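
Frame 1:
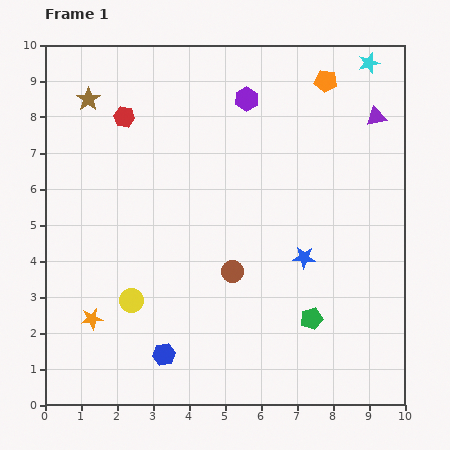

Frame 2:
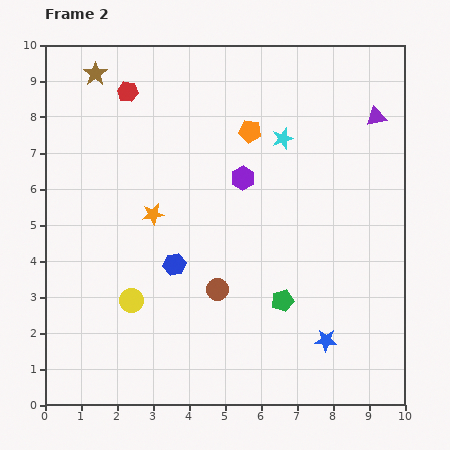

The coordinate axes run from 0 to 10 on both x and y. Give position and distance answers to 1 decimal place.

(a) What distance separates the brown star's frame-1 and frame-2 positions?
0.7

The brown star moved from (1.2, 8.5) to (1.4, 9.2), a distance of √(0.2² + 0.7²) ≈ 0.7.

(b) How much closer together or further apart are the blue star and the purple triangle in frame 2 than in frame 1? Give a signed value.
+2.0

Distance in frame 1: 4.4. Distance in frame 2: 6.4.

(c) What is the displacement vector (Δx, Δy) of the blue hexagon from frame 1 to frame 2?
(0.3, 2.5)

The blue hexagon was at (3.3, 1.4) in frame 1 and (3.6, 3.9) in frame 2.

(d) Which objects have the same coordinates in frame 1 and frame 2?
the purple triangle, the yellow circle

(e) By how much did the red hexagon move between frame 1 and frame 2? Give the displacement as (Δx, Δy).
(0.1, 0.7)

The red hexagon was at (2.2, 8.0) in frame 1 and (2.3, 8.7) in frame 2.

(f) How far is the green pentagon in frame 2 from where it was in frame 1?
0.9

The green pentagon moved from (7.4, 2.4) to (6.6, 2.9), a distance of √(0.8² + 0.5²) ≈ 0.9.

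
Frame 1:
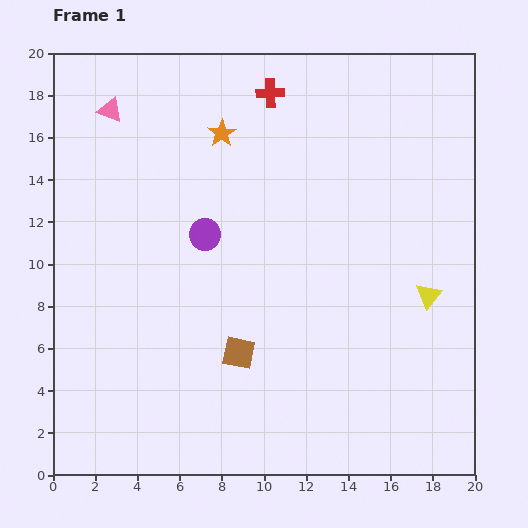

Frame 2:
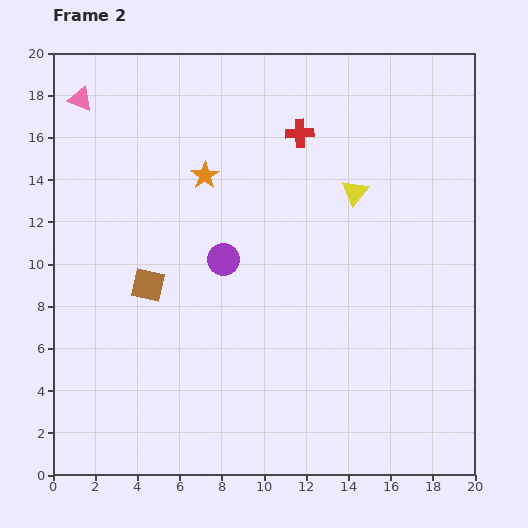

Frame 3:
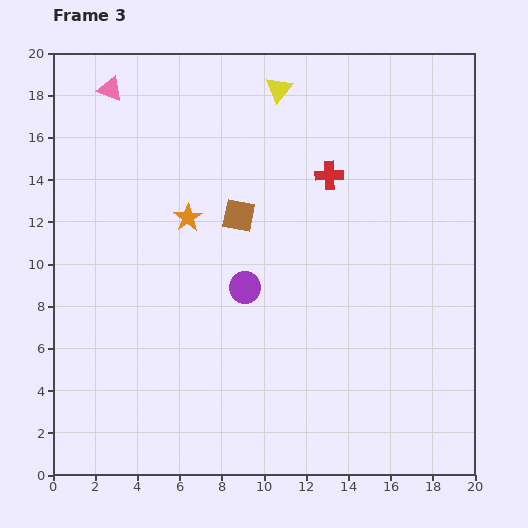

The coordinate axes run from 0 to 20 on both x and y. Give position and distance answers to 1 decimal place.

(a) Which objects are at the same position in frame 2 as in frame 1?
none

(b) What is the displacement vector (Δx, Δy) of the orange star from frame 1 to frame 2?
(-0.8, -2.0)

The orange star was at (8.0, 16.2) in frame 1 and (7.2, 14.2) in frame 2.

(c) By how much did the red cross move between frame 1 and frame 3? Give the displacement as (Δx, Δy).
(2.8, -3.9)

The red cross was at (10.3, 18.1) in frame 1 and (13.1, 14.2) in frame 3.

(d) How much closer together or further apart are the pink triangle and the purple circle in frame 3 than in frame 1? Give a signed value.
+4.0

Distance in frame 1: 7.4. Distance in frame 3: 11.4.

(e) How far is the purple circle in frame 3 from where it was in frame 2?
1.6

The purple circle moved from (8.1, 10.2) to (9.1, 8.9), a distance of √(1.0² + 1.3²) ≈ 1.6.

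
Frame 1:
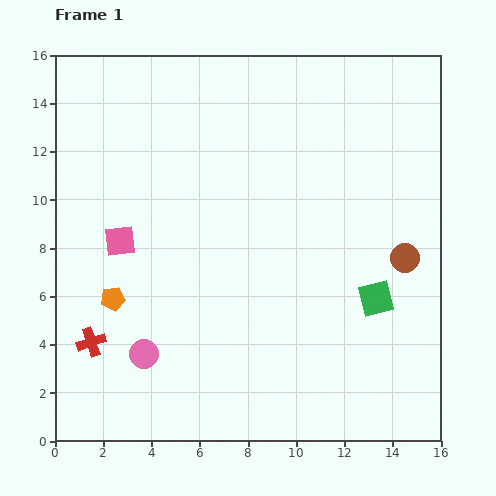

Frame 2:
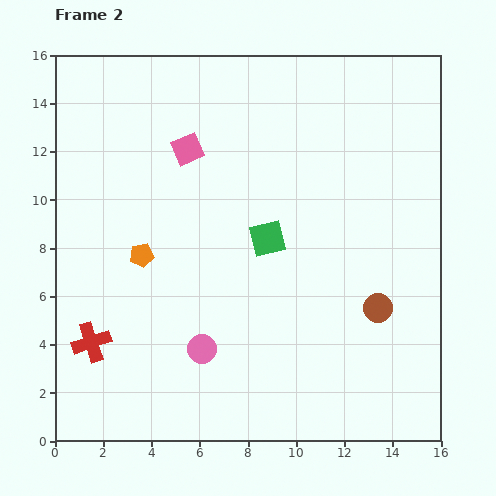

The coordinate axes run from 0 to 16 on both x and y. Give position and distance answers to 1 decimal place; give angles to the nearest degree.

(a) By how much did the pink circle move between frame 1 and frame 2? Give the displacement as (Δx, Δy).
(2.4, 0.2)

The pink circle was at (3.7, 3.6) in frame 1 and (6.1, 3.8) in frame 2.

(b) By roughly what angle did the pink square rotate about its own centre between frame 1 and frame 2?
17° counter-clockwise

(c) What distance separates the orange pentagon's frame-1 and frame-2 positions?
2.2

The orange pentagon moved from (2.4, 5.9) to (3.6, 7.7), a distance of √(1.2² + 1.8²) ≈ 2.2.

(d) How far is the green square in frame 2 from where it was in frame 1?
5.1

The green square moved from (13.3, 5.9) to (8.8, 8.4), a distance of √(4.5² + 2.5²) ≈ 5.1.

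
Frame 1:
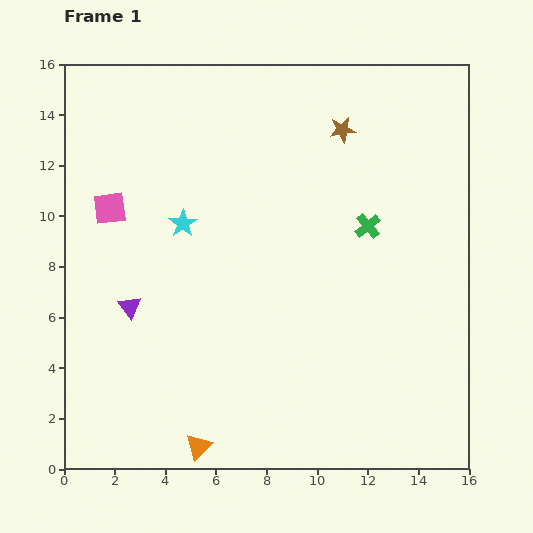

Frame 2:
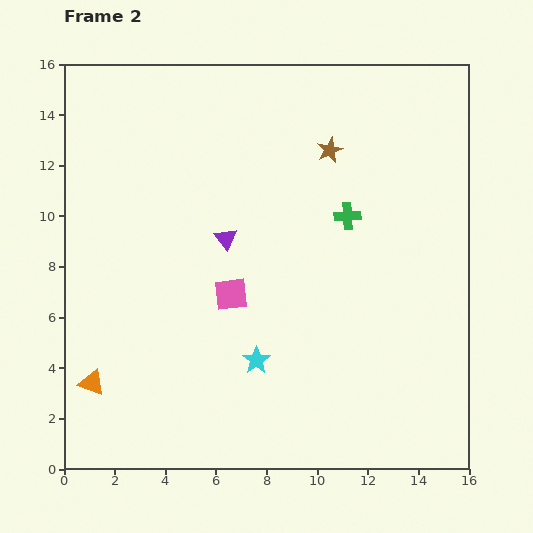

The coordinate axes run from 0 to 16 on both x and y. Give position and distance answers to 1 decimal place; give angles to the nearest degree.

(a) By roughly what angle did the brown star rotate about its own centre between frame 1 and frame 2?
16° counter-clockwise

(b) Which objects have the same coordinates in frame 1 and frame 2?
none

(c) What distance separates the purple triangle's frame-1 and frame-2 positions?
4.7

The purple triangle moved from (2.6, 6.4) to (6.4, 9.1), a distance of √(3.8² + 2.7²) ≈ 4.7.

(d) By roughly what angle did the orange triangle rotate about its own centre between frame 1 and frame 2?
55° counter-clockwise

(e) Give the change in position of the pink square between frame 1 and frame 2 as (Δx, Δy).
(4.8, -3.4)

The pink square was at (1.8, 10.3) in frame 1 and (6.6, 6.9) in frame 2.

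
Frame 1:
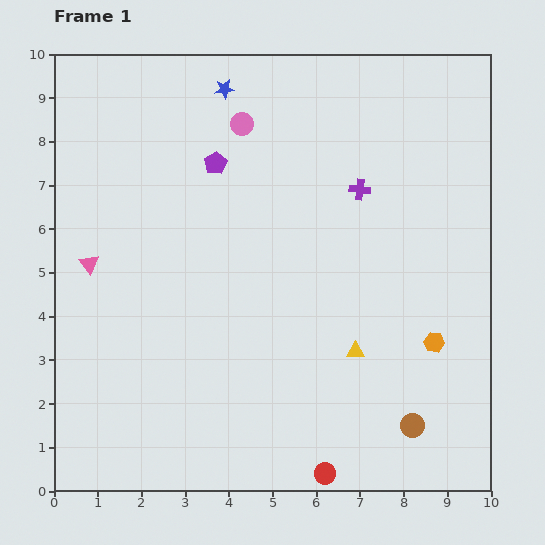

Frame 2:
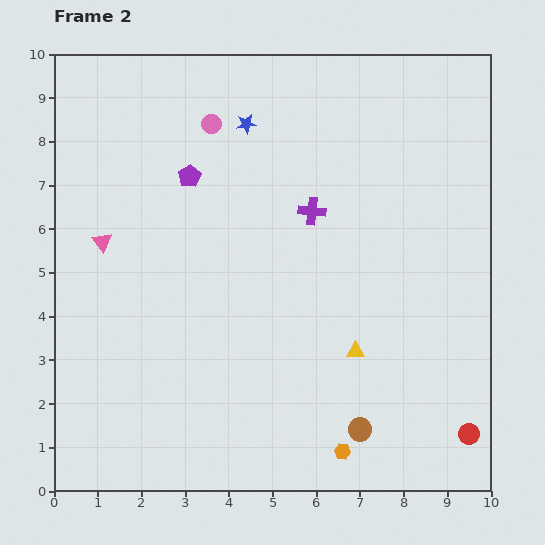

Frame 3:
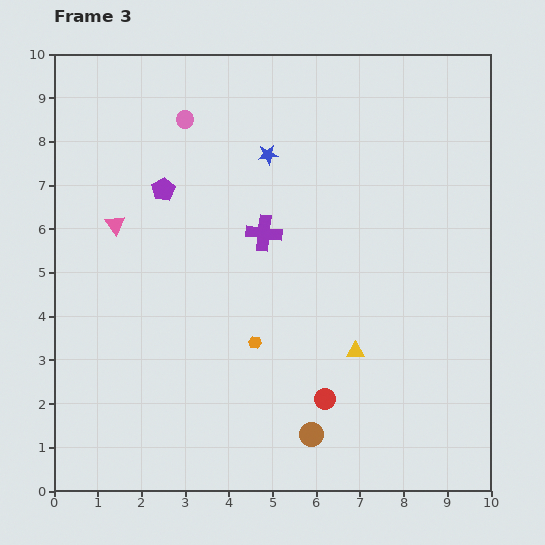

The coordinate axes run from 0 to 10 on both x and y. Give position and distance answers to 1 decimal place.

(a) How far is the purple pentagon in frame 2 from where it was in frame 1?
0.7

The purple pentagon moved from (3.7, 7.5) to (3.1, 7.2), a distance of √(0.6² + 0.3²) ≈ 0.7.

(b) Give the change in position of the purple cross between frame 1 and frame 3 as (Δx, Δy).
(-2.2, -1.0)

The purple cross was at (7.0, 6.9) in frame 1 and (4.8, 5.9) in frame 3.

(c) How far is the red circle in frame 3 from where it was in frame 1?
1.7

The red circle moved from (6.2, 0.4) to (6.2, 2.1), a distance of √(0.0² + 1.7²) ≈ 1.7.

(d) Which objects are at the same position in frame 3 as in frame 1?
the yellow triangle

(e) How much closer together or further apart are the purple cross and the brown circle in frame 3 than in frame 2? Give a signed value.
-0.4

Distance in frame 2: 5.1. Distance in frame 3: 4.7.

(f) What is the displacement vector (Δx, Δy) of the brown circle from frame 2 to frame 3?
(-1.1, -0.1)

The brown circle was at (7.0, 1.4) in frame 2 and (5.9, 1.3) in frame 3.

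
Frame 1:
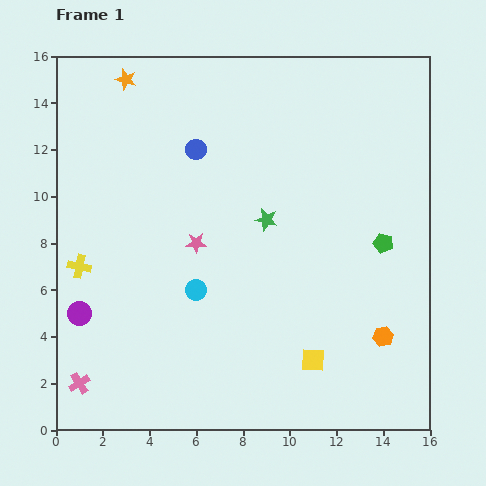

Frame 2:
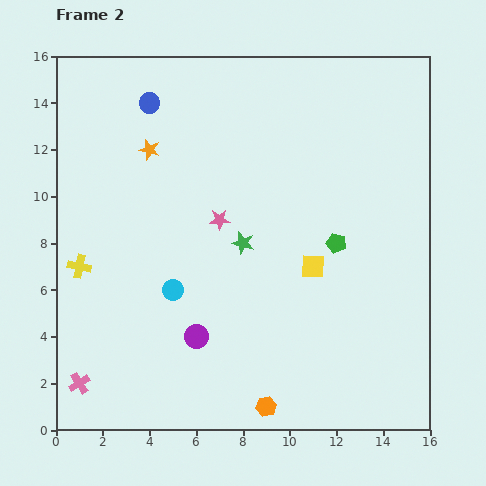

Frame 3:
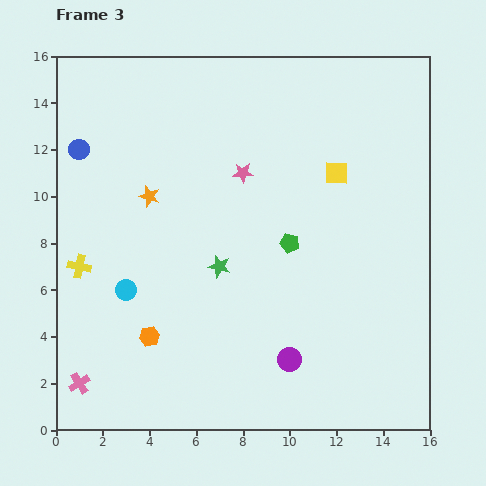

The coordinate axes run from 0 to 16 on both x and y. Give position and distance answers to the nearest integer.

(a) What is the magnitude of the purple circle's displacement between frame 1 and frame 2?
5

The purple circle moved from (1, 5) to (6, 4), a distance of √(5² + 1²) ≈ 5.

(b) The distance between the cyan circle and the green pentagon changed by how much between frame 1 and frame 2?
-1

Distance in frame 1: 8. Distance in frame 2: 7.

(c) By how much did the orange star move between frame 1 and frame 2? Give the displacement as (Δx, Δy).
(1, -3)

The orange star was at (3, 15) in frame 1 and (4, 12) in frame 2.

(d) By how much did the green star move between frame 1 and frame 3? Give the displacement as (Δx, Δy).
(-2, -2)

The green star was at (9, 9) in frame 1 and (7, 7) in frame 3.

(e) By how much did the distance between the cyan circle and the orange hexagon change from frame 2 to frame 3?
-4

Distance in frame 2: 6. Distance in frame 3: 2.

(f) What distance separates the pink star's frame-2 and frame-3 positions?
2

The pink star moved from (7, 9) to (8, 11), a distance of √(1² + 2²) ≈ 2.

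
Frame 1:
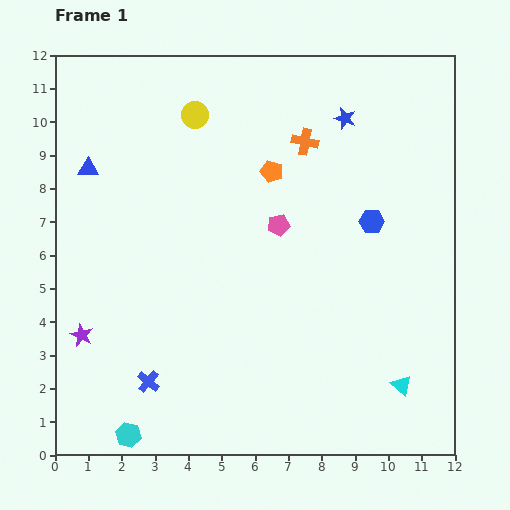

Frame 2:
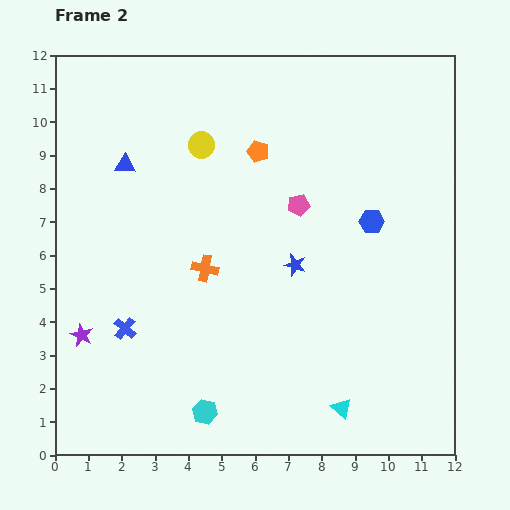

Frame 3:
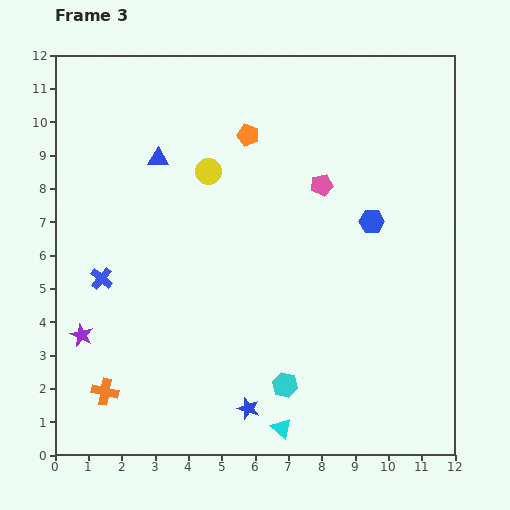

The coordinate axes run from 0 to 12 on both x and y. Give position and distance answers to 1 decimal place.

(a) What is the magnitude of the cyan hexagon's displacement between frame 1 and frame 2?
2.4

The cyan hexagon moved from (2.2, 0.6) to (4.5, 1.3), a distance of √(2.3² + 0.7²) ≈ 2.4.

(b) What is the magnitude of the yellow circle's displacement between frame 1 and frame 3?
1.7

The yellow circle moved from (4.2, 10.2) to (4.6, 8.5), a distance of √(0.4² + 1.7²) ≈ 1.7.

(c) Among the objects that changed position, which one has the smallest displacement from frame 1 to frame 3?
the orange pentagon

(moved 1.3)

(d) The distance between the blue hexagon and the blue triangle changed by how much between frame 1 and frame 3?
-1.9

Distance in frame 1: 8.6. Distance in frame 3: 6.7.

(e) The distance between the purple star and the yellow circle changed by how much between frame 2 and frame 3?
-0.5

Distance in frame 2: 6.7. Distance in frame 3: 6.2.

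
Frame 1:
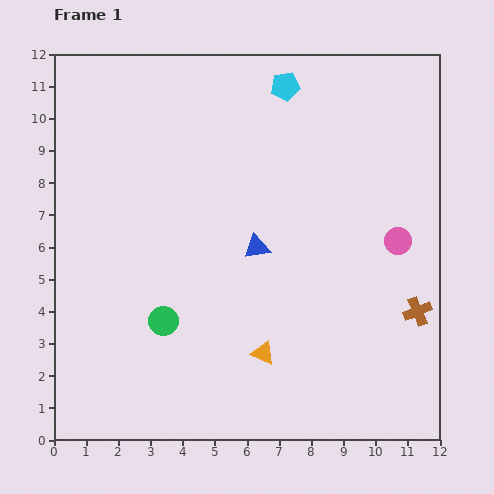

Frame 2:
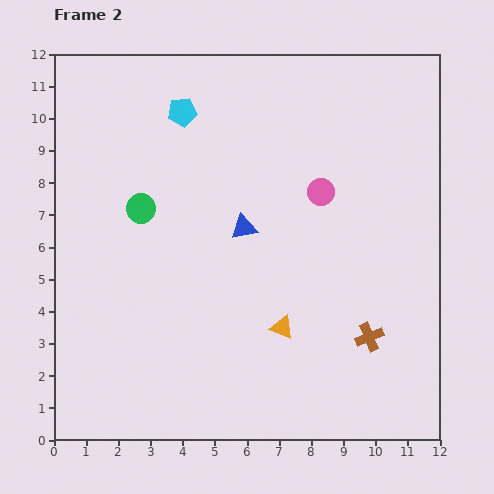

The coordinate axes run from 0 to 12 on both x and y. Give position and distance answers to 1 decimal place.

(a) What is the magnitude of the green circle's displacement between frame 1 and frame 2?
3.6

The green circle moved from (3.4, 3.7) to (2.7, 7.2), a distance of √(0.7² + 3.5²) ≈ 3.6.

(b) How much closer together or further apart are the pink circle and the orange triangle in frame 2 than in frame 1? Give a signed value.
-1.1

Distance in frame 1: 5.5. Distance in frame 2: 4.4.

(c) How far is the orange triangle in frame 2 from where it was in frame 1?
1.0

The orange triangle moved from (6.5, 2.7) to (7.1, 3.5), a distance of √(0.6² + 0.8²) ≈ 1.0.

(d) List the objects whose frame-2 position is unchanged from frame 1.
none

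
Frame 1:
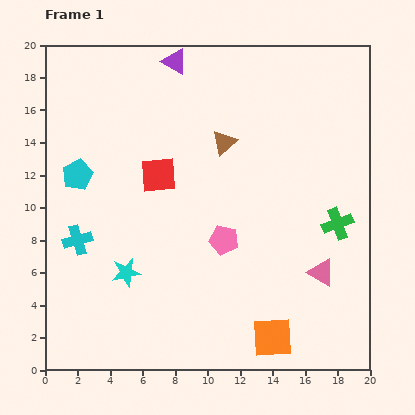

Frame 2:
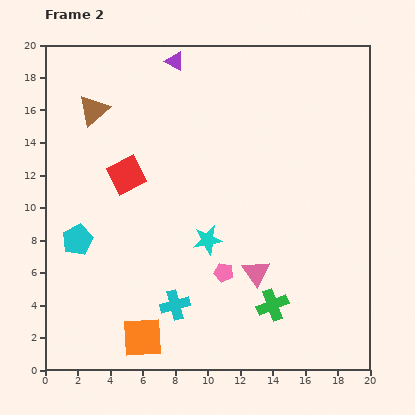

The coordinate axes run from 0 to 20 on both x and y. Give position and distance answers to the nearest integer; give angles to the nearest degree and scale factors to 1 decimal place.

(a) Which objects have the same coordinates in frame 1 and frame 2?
the purple triangle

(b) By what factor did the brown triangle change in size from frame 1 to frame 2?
1.3×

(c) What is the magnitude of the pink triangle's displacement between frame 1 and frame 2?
4

The pink triangle moved from (17, 6) to (13, 6), a distance of √(4² + 0²) ≈ 4.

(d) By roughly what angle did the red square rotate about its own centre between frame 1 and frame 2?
22° counter-clockwise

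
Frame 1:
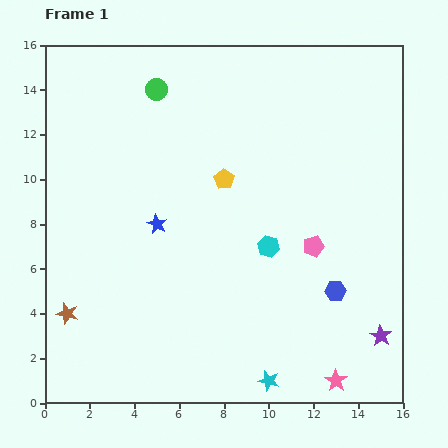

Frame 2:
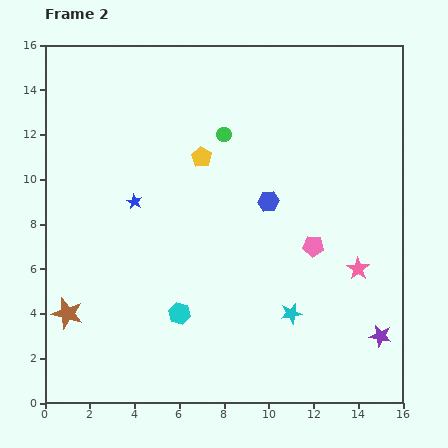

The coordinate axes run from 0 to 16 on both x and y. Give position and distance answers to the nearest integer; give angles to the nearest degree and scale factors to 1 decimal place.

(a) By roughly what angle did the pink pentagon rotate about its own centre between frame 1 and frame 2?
22° clockwise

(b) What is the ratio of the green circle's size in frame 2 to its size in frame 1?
0.7×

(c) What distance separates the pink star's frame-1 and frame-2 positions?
5

The pink star moved from (13, 1) to (14, 6), a distance of √(1² + 5²) ≈ 5.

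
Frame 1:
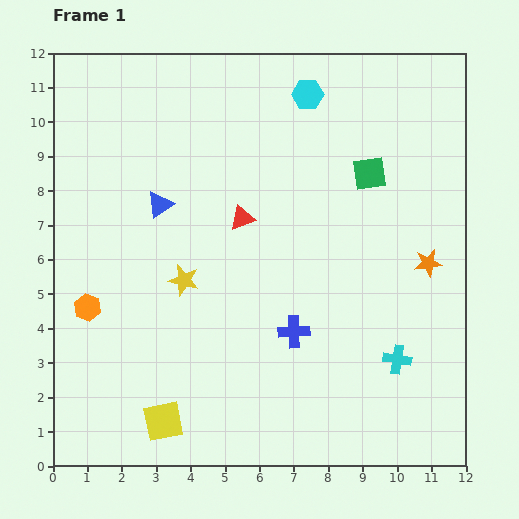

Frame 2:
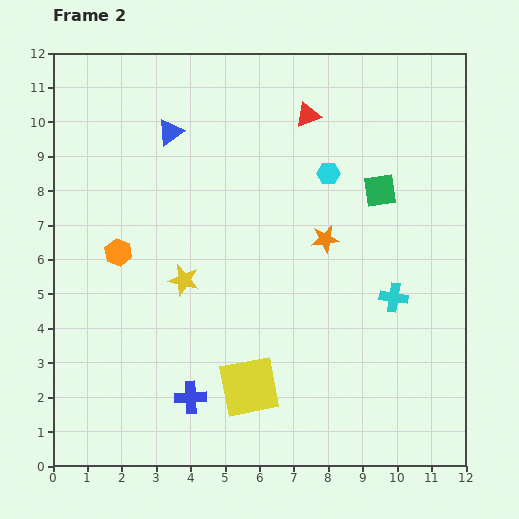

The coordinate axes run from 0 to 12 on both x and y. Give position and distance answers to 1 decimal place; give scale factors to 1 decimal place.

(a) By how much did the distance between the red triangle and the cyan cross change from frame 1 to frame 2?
-0.2

Distance in frame 1: 6.1. Distance in frame 2: 5.9.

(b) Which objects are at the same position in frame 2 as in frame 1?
the yellow star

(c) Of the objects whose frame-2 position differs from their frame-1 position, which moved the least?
the green square

(moved 0.6)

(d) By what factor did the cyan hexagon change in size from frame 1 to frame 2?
0.7×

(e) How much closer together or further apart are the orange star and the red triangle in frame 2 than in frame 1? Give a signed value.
-2.0

Distance in frame 1: 5.6. Distance in frame 2: 3.6.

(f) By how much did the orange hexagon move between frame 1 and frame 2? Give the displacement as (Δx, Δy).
(0.9, 1.6)

The orange hexagon was at (1.0, 4.6) in frame 1 and (1.9, 6.2) in frame 2.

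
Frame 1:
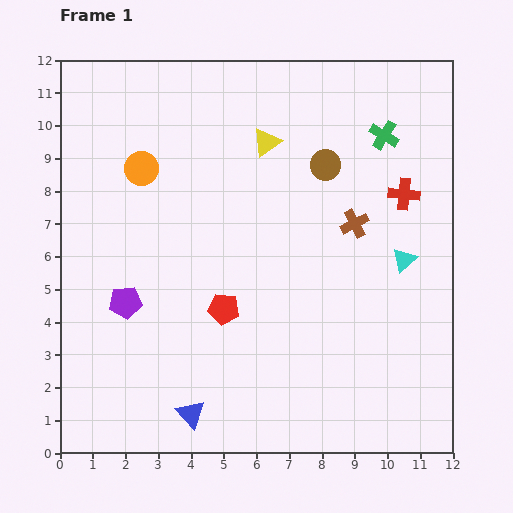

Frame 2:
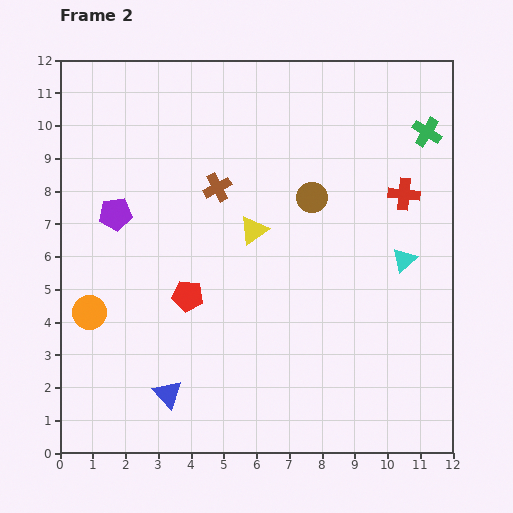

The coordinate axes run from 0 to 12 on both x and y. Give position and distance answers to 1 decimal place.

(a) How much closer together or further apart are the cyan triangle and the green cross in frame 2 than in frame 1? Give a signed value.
+0.2

Distance in frame 1: 3.8. Distance in frame 2: 4.0.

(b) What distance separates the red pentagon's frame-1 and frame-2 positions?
1.2

The red pentagon moved from (5.0, 4.4) to (3.9, 4.8), a distance of √(1.1² + 0.4²) ≈ 1.2.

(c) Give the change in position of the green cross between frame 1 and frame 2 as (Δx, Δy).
(1.3, 0.1)

The green cross was at (9.9, 9.7) in frame 1 and (11.2, 9.8) in frame 2.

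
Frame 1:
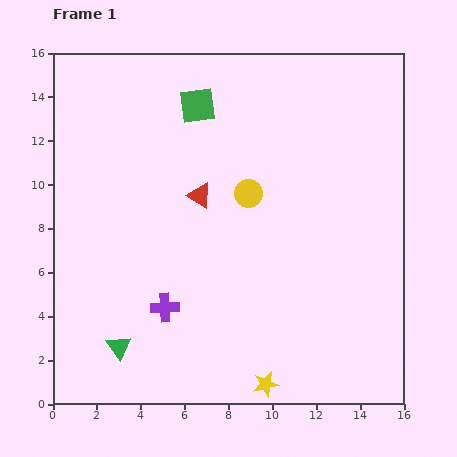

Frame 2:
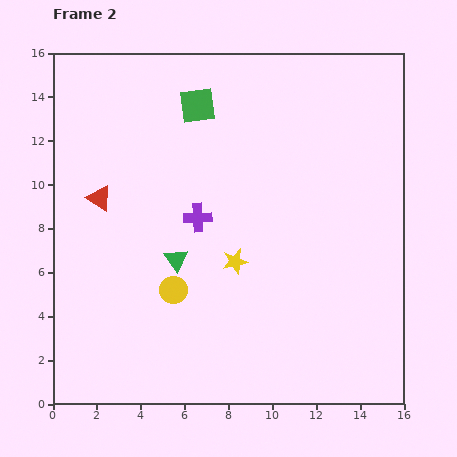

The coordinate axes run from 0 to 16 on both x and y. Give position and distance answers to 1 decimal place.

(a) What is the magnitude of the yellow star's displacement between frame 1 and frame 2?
5.8

The yellow star moved from (9.7, 0.9) to (8.3, 6.5), a distance of √(1.4² + 5.6²) ≈ 5.8.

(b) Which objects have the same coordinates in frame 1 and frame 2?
the green square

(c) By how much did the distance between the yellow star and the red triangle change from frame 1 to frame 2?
-2.3

Distance in frame 1: 9.1. Distance in frame 2: 6.8.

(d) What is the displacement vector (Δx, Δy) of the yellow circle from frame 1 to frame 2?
(-3.4, -4.4)

The yellow circle was at (8.9, 9.6) in frame 1 and (5.5, 5.2) in frame 2.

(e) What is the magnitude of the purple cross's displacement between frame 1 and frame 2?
4.4

The purple cross moved from (5.1, 4.4) to (6.6, 8.5), a distance of √(1.5² + 4.1²) ≈ 4.4.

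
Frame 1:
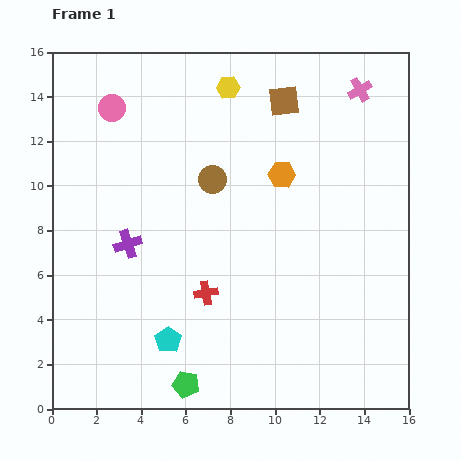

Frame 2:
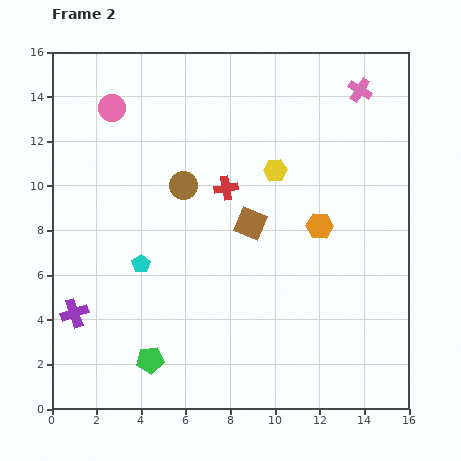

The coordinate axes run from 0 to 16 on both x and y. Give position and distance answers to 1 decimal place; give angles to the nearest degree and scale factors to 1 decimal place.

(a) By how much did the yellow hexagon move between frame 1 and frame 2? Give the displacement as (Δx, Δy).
(2.1, -3.7)

The yellow hexagon was at (7.9, 14.4) in frame 1 and (10.0, 10.7) in frame 2.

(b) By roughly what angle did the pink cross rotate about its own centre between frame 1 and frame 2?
28° counter-clockwise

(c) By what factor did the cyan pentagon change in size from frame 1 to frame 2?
0.7×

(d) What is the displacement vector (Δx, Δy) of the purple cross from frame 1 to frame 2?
(-2.4, -3.1)

The purple cross was at (3.4, 7.4) in frame 1 and (1.0, 4.3) in frame 2.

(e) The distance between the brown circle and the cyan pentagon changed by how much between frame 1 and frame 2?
-3.5

Distance in frame 1: 7.5. Distance in frame 2: 4.0.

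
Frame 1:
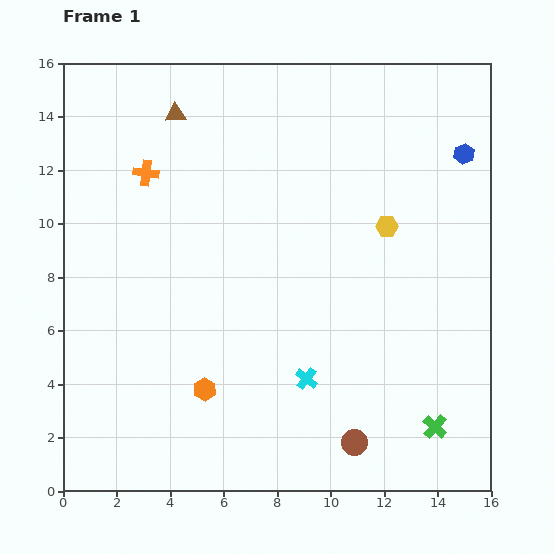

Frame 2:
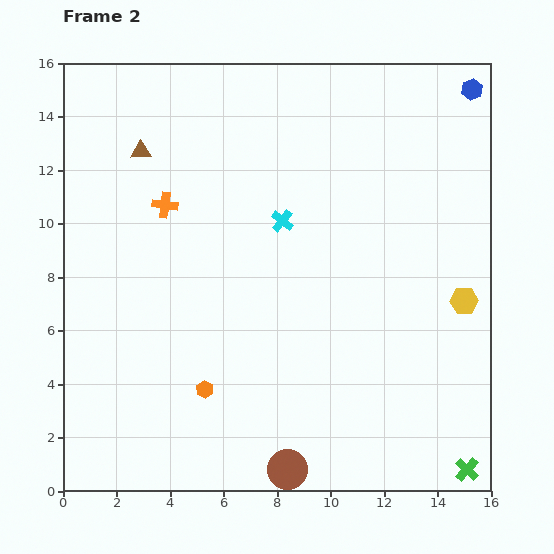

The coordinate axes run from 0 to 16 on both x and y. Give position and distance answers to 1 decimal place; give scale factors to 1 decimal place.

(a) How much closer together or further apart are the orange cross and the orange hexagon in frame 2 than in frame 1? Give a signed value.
-1.3

Distance in frame 1: 8.4. Distance in frame 2: 7.1.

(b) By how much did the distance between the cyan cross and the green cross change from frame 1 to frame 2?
+6.5

Distance in frame 1: 5.1. Distance in frame 2: 11.6.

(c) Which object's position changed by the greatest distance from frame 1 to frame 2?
the cyan cross

(moved 6.0; next 4.0)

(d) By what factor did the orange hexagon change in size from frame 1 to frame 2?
0.8×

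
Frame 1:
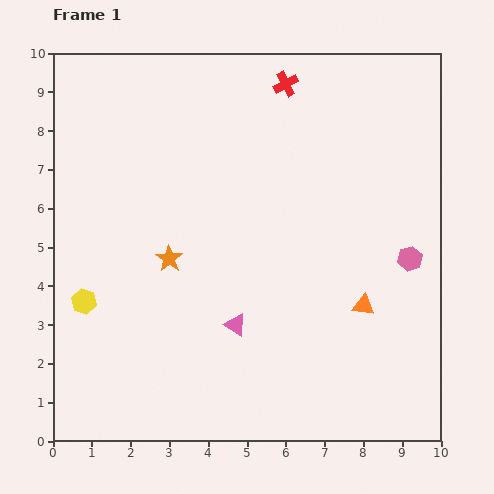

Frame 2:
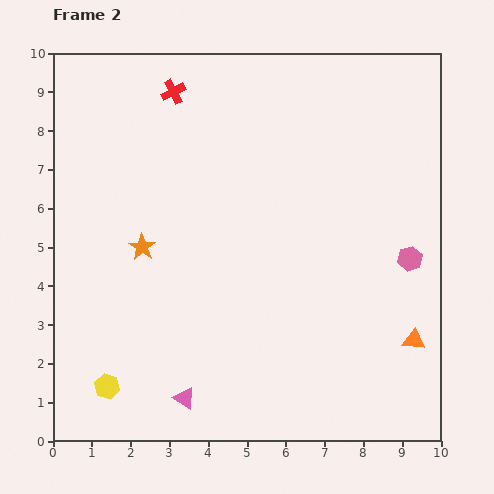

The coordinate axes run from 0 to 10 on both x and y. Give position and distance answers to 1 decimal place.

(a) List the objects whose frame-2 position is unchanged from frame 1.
the pink hexagon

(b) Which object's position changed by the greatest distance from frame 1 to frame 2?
the red cross

(moved 2.9; next 2.3)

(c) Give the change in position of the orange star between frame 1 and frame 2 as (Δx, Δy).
(-0.7, 0.3)

The orange star was at (3.0, 4.7) in frame 1 and (2.3, 5.0) in frame 2.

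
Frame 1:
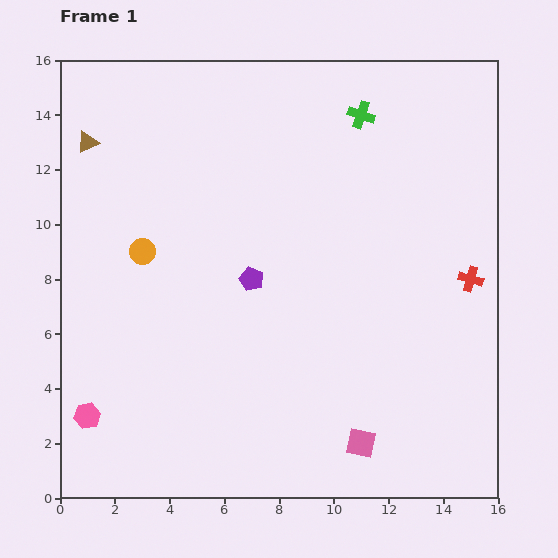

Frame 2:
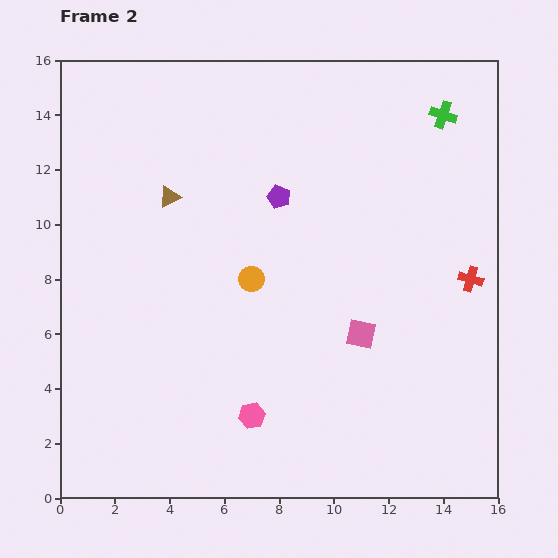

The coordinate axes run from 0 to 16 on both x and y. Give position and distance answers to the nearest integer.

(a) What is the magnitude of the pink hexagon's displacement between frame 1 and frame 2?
6

The pink hexagon moved from (1, 3) to (7, 3), a distance of √(6² + 0²) ≈ 6.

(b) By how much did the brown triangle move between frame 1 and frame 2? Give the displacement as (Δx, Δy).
(3, -2)

The brown triangle was at (1, 13) in frame 1 and (4, 11) in frame 2.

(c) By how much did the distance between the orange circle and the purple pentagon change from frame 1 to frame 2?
-1

Distance in frame 1: 4. Distance in frame 2: 3.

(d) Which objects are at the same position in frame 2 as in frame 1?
the red cross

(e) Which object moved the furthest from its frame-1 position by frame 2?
the pink hexagon

(moved 6; next 4)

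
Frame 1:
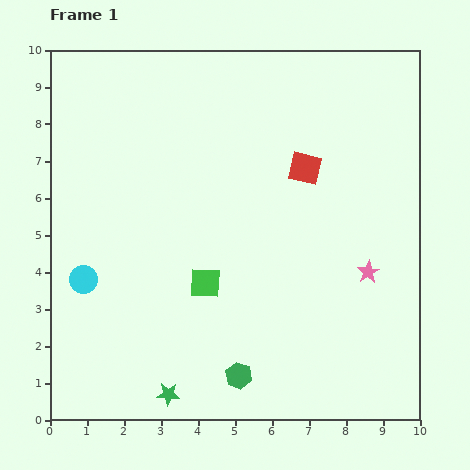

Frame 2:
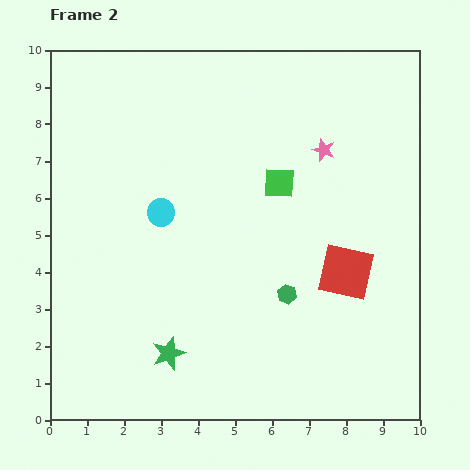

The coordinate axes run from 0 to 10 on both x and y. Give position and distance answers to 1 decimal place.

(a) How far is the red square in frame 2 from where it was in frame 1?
3.0

The red square moved from (6.9, 6.8) to (8.0, 4.0), a distance of √(1.1² + 2.8²) ≈ 3.0.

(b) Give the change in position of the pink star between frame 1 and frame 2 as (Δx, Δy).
(-1.2, 3.3)

The pink star was at (8.6, 4.0) in frame 1 and (7.4, 7.3) in frame 2.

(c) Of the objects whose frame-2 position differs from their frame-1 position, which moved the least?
the green star

(moved 1.1)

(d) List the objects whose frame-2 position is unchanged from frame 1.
none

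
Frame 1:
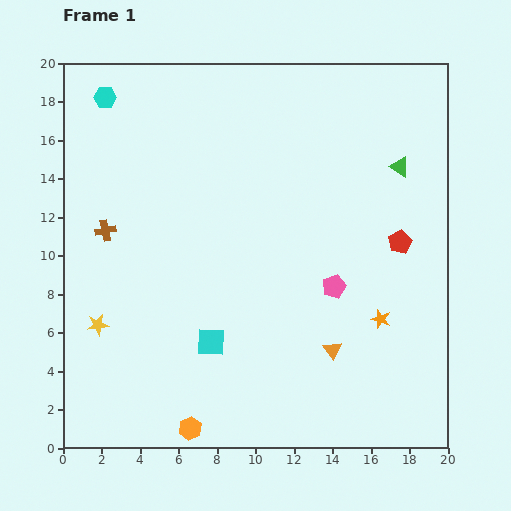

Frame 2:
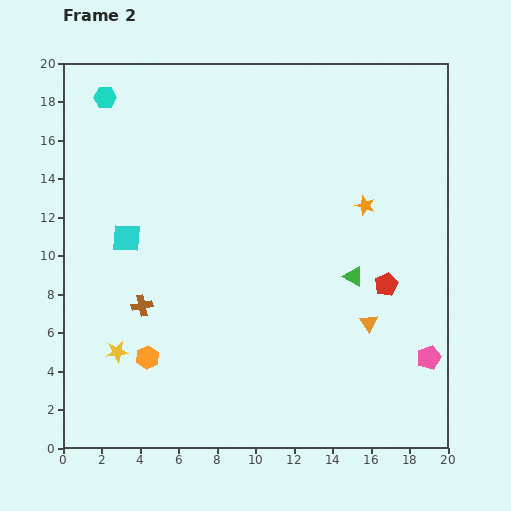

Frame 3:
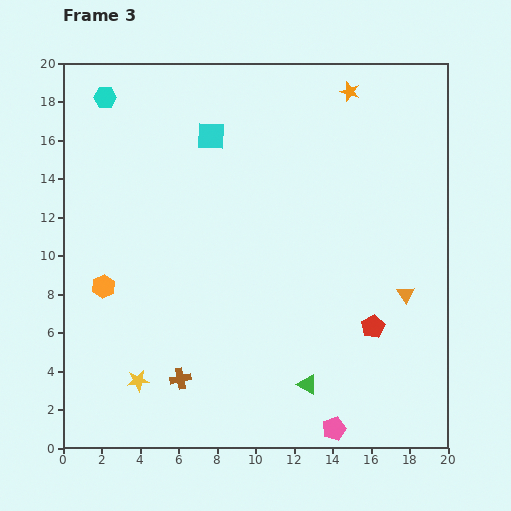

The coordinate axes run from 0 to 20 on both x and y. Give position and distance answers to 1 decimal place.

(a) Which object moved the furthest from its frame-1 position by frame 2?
the cyan square

(moved 7.0; next 6.2)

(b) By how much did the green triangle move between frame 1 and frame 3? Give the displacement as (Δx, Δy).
(-4.8, -11.3)

The green triangle was at (17.5, 14.6) in frame 1 and (12.7, 3.3) in frame 3.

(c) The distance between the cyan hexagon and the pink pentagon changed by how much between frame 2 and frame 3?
-0.7

Distance in frame 2: 21.6. Distance in frame 3: 20.9.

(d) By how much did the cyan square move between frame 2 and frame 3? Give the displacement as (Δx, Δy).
(4.4, 5.3)

The cyan square was at (3.3, 10.9) in frame 2 and (7.7, 16.2) in frame 3.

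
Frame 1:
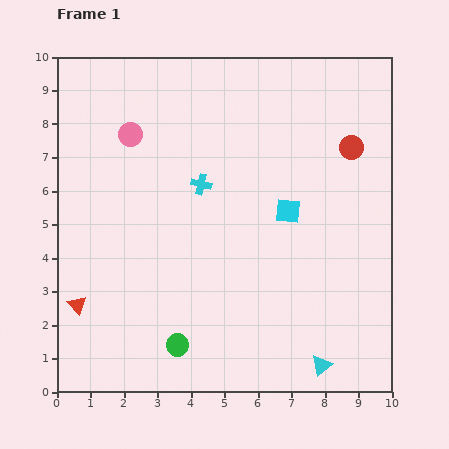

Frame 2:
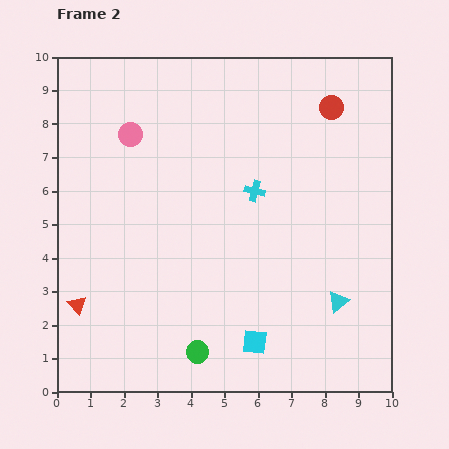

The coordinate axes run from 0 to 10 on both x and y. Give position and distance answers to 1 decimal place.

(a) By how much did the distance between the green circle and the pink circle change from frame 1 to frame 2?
+0.3

Distance in frame 1: 6.5. Distance in frame 2: 6.8.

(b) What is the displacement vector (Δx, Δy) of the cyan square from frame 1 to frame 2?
(-1.0, -3.9)

The cyan square was at (6.9, 5.4) in frame 1 and (5.9, 1.5) in frame 2.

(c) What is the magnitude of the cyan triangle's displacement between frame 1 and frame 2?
2.0

The cyan triangle moved from (7.9, 0.8) to (8.4, 2.7), a distance of √(0.5² + 1.9²) ≈ 2.0.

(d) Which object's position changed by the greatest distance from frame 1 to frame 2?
the cyan square

(moved 4.0; next 2.0)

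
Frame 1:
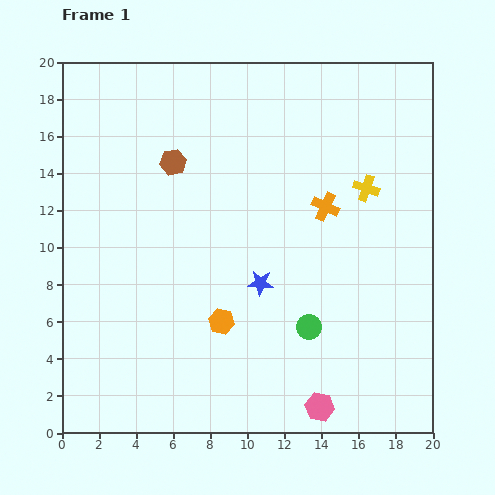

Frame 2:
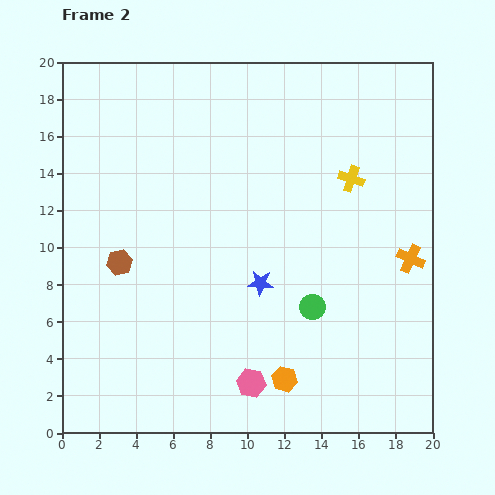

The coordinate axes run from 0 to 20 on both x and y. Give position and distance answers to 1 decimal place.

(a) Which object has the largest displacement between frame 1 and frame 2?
the brown hexagon

(moved 6.1; next 5.4)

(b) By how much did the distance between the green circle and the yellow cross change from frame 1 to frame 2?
-0.9

Distance in frame 1: 8.1. Distance in frame 2: 7.2.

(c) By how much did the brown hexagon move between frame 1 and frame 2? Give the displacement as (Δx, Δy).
(-2.9, -5.4)

The brown hexagon was at (6.0, 14.6) in frame 1 and (3.1, 9.2) in frame 2.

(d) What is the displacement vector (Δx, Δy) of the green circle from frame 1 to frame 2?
(0.2, 1.1)

The green circle was at (13.3, 5.7) in frame 1 and (13.5, 6.8) in frame 2.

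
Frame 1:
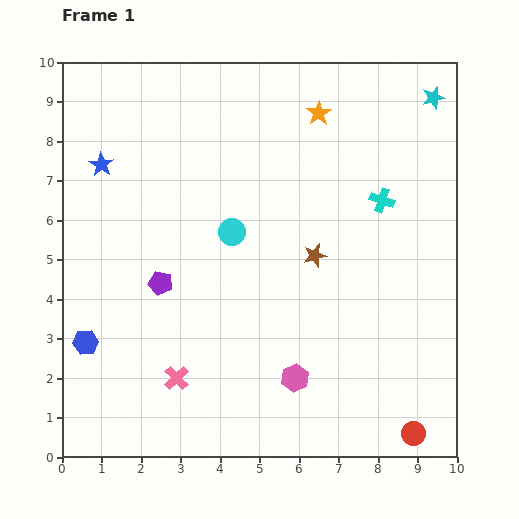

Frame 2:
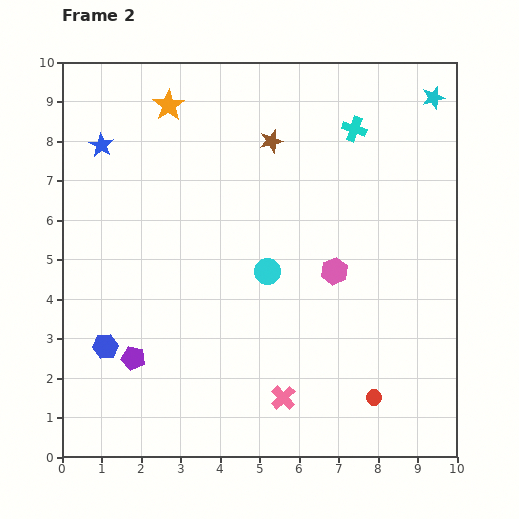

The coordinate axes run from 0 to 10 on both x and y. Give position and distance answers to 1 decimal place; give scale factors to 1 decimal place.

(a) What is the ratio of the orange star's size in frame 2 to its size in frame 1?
1.3×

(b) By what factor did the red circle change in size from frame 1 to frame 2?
0.7×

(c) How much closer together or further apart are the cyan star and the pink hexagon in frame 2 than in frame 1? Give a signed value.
-2.8

Distance in frame 1: 7.9. Distance in frame 2: 5.1.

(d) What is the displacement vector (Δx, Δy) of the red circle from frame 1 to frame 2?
(-1.0, 0.9)

The red circle was at (8.9, 0.6) in frame 1 and (7.9, 1.5) in frame 2.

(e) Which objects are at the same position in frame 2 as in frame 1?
the cyan star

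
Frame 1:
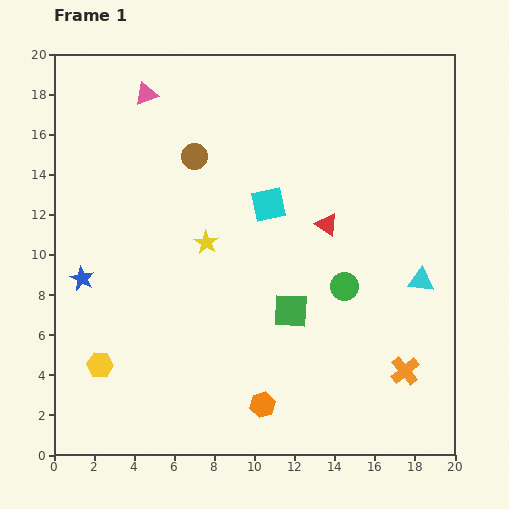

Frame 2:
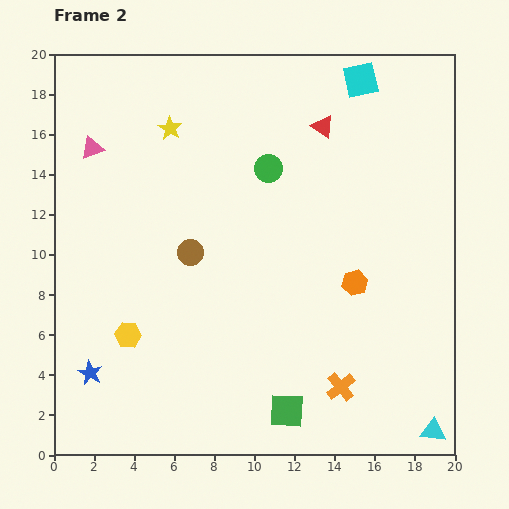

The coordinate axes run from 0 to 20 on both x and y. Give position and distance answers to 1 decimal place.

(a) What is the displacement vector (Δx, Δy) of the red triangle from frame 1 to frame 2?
(-0.2, 4.9)

The red triangle was at (13.6, 11.5) in frame 1 and (13.4, 16.4) in frame 2.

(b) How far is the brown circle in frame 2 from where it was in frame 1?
4.8

The brown circle moved from (7.0, 14.9) to (6.8, 10.1), a distance of √(0.2² + 4.8²) ≈ 4.8.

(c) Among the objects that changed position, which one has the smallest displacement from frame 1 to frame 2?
the yellow hexagon

(moved 2.1)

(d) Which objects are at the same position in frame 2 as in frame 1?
none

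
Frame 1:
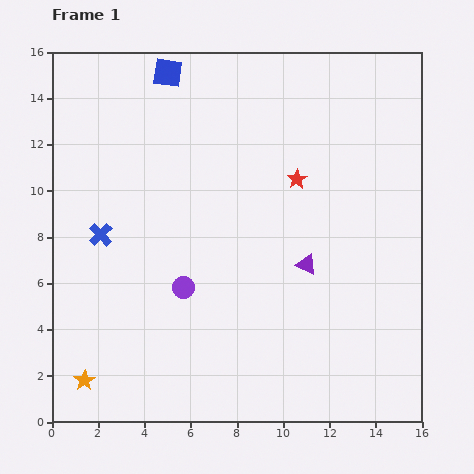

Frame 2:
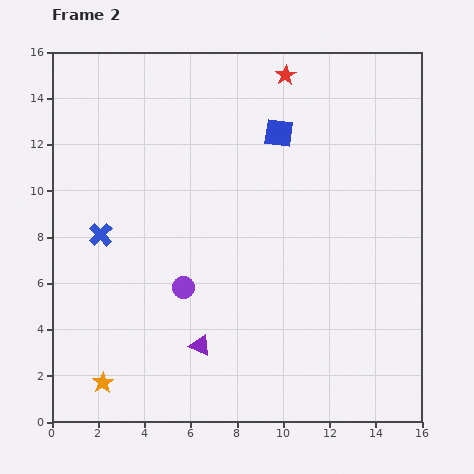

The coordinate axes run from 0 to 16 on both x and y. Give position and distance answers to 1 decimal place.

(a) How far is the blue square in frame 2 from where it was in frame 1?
5.5

The blue square moved from (5.0, 15.1) to (9.8, 12.5), a distance of √(4.8² + 2.6²) ≈ 5.5.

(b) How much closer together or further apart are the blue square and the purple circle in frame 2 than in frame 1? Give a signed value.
-1.4

Distance in frame 1: 9.3. Distance in frame 2: 7.9.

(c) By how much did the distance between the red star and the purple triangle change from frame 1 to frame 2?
+8.6

Distance in frame 1: 3.7. Distance in frame 2: 12.3.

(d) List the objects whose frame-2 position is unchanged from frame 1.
the blue cross, the purple circle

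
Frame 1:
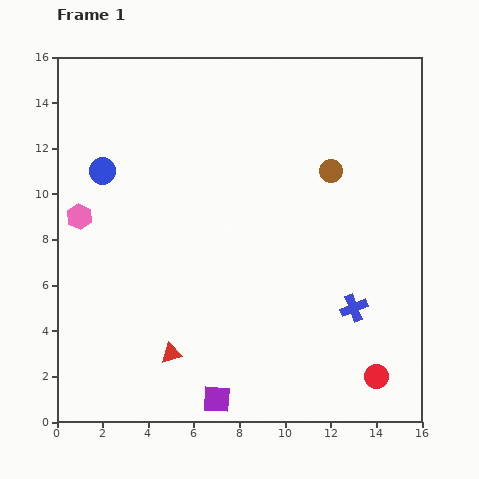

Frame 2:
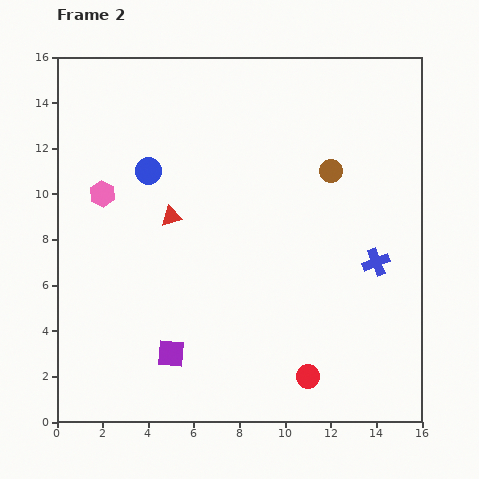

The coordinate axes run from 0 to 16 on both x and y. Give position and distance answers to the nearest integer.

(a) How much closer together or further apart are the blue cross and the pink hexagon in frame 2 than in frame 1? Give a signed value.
-1

Distance in frame 1: 13. Distance in frame 2: 12.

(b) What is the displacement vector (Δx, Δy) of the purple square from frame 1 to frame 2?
(-2, 2)

The purple square was at (7, 1) in frame 1 and (5, 3) in frame 2.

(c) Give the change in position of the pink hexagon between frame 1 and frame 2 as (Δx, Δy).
(1, 1)

The pink hexagon was at (1, 9) in frame 1 and (2, 10) in frame 2.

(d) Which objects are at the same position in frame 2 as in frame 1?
the brown circle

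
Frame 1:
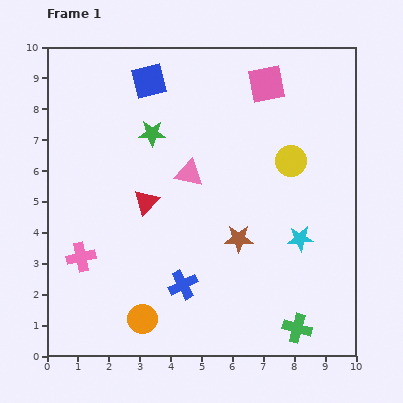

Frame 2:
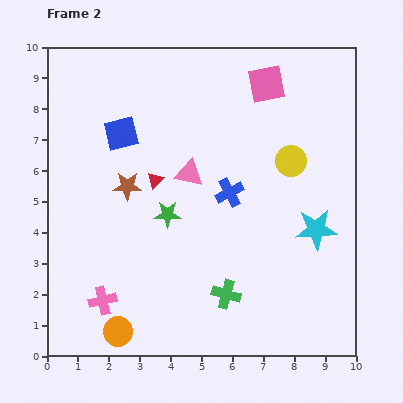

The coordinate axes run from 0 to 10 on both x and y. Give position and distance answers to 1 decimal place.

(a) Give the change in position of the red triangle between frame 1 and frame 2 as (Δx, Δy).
(0.3, 0.7)

The red triangle was at (3.2, 5.0) in frame 1 and (3.5, 5.7) in frame 2.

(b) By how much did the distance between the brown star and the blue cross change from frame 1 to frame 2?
+1.0

Distance in frame 1: 2.3. Distance in frame 2: 3.3.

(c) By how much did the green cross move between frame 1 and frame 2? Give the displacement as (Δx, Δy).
(-2.3, 1.1)

The green cross was at (8.1, 0.9) in frame 1 and (5.8, 2.0) in frame 2.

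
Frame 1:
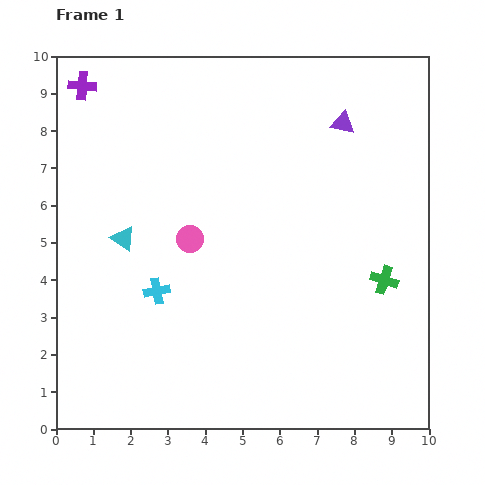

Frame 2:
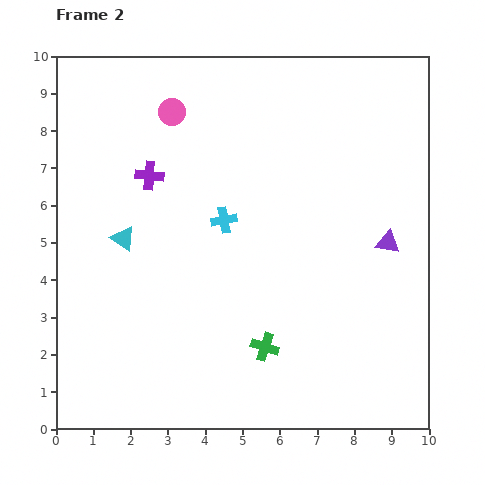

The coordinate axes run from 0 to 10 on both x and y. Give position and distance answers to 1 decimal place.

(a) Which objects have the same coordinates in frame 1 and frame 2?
the cyan triangle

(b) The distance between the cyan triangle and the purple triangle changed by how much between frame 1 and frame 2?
+0.4

Distance in frame 1: 6.7. Distance in frame 2: 7.1.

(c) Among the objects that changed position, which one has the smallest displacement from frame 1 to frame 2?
the cyan cross

(moved 2.6)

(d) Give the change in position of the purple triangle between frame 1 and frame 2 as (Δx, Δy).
(1.2, -3.2)

The purple triangle was at (7.7, 8.2) in frame 1 and (8.9, 5.0) in frame 2.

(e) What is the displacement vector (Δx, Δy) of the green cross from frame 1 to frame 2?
(-3.2, -1.8)

The green cross was at (8.8, 4.0) in frame 1 and (5.6, 2.2) in frame 2.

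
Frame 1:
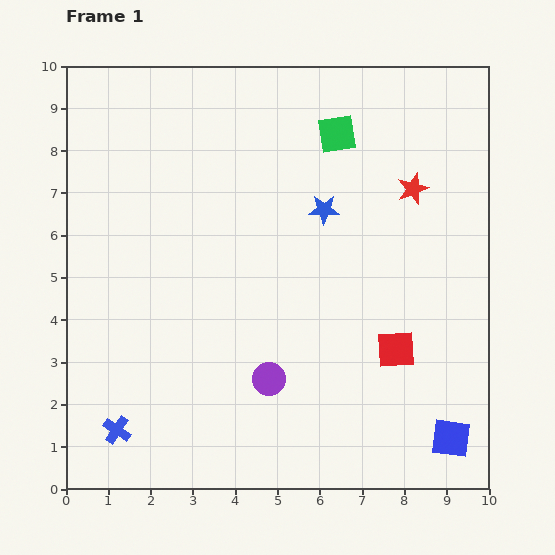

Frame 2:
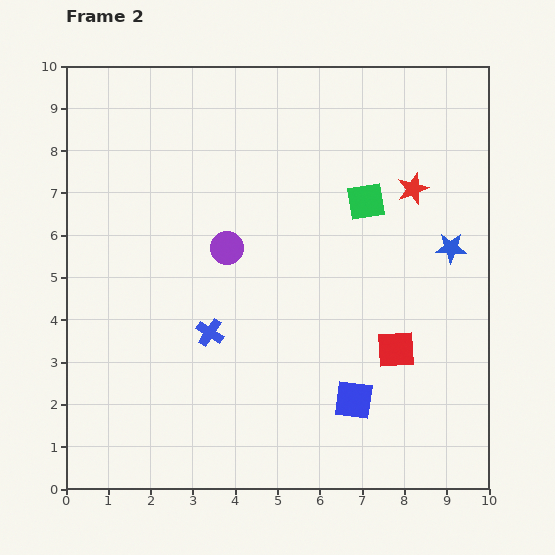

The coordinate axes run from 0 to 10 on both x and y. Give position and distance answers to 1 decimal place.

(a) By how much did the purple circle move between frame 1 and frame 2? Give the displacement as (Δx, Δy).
(-1.0, 3.1)

The purple circle was at (4.8, 2.6) in frame 1 and (3.8, 5.7) in frame 2.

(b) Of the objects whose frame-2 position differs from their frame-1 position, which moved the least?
the green square

(moved 1.7)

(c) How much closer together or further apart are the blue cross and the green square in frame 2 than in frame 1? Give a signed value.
-3.9

Distance in frame 1: 8.7. Distance in frame 2: 4.8.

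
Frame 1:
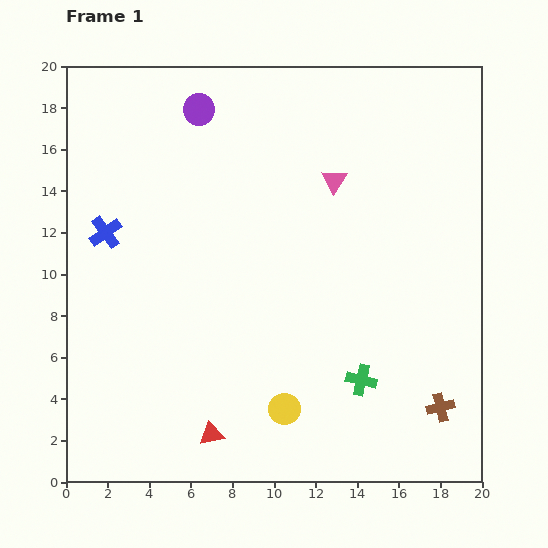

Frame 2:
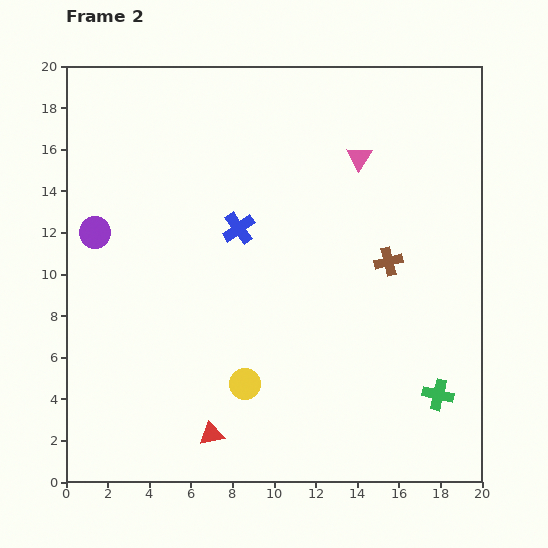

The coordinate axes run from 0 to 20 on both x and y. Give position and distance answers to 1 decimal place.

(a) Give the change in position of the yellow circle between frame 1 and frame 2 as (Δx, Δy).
(-1.9, 1.2)

The yellow circle was at (10.5, 3.5) in frame 1 and (8.6, 4.7) in frame 2.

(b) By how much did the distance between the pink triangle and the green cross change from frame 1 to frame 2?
+2.3

Distance in frame 1: 9.7. Distance in frame 2: 12.0.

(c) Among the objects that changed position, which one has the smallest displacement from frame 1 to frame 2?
the pink triangle

(moved 1.6)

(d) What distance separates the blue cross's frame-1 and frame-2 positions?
6.4

The blue cross moved from (1.9, 12.0) to (8.3, 12.2), a distance of √(6.4² + 0.2²) ≈ 6.4.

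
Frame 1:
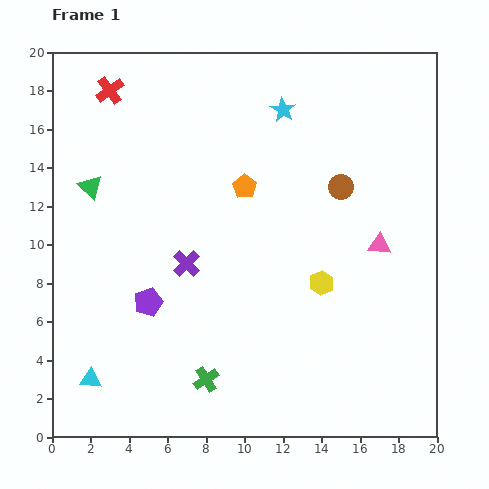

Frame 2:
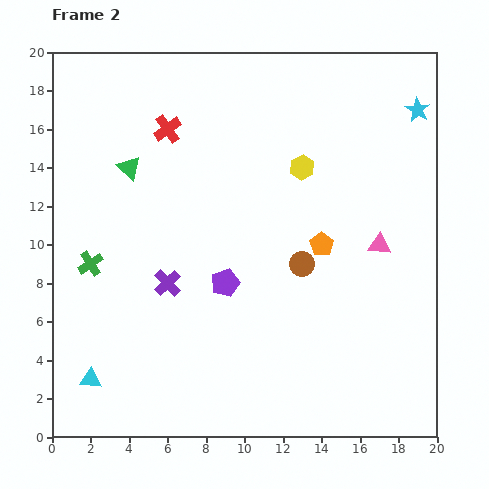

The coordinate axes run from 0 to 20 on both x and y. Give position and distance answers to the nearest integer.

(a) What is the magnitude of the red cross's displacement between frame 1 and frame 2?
4

The red cross moved from (3, 18) to (6, 16), a distance of √(3² + 2²) ≈ 4.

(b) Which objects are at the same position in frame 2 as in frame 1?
the pink triangle, the cyan triangle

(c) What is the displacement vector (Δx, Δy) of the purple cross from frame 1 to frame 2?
(-1, -1)

The purple cross was at (7, 9) in frame 1 and (6, 8) in frame 2.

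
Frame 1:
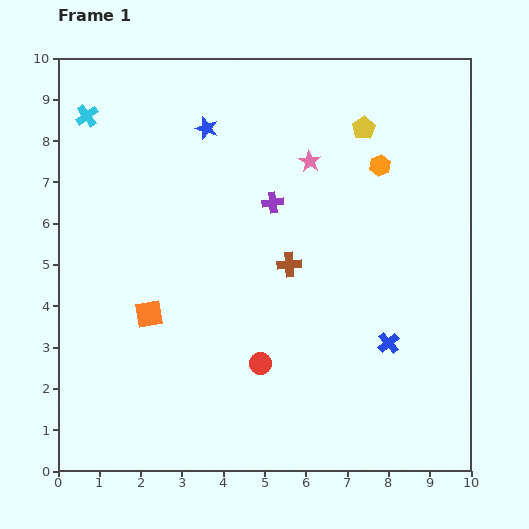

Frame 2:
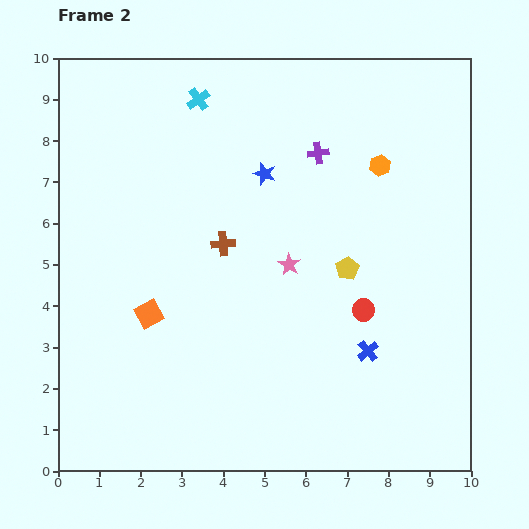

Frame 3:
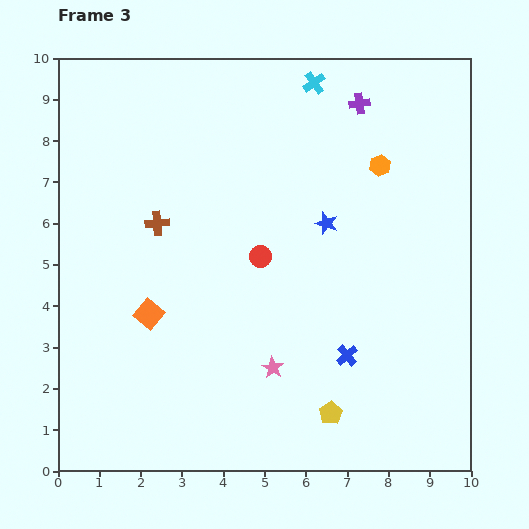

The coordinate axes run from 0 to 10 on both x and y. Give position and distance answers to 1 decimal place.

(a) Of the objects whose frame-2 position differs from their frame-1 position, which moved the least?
the blue cross

(moved 0.5)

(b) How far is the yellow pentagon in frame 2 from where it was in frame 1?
3.4

The yellow pentagon moved from (7.4, 8.3) to (7.0, 4.9), a distance of √(0.4² + 3.4²) ≈ 3.4.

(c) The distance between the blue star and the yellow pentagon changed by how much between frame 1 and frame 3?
+0.8

Distance in frame 1: 3.8. Distance in frame 3: 4.6.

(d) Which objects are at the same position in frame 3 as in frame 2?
the orange hexagon, the orange square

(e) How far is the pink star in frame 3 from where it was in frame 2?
2.5

The pink star moved from (5.6, 5.0) to (5.2, 2.5), a distance of √(0.4² + 2.5²) ≈ 2.5.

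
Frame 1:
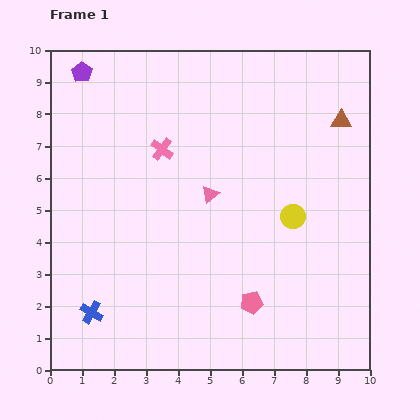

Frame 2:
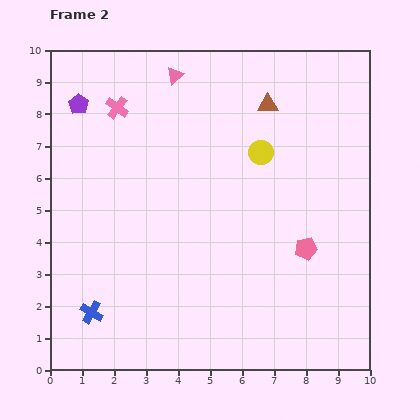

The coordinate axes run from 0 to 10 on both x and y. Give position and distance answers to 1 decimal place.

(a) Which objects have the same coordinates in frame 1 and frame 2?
the blue cross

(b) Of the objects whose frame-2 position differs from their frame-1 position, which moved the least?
the purple pentagon

(moved 1.0)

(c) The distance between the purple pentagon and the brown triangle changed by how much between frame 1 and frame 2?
-2.3

Distance in frame 1: 8.2. Distance in frame 2: 5.9.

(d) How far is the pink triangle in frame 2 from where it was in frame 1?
3.9

The pink triangle moved from (5.0, 5.5) to (3.9, 9.2), a distance of √(1.1² + 3.7²) ≈ 3.9.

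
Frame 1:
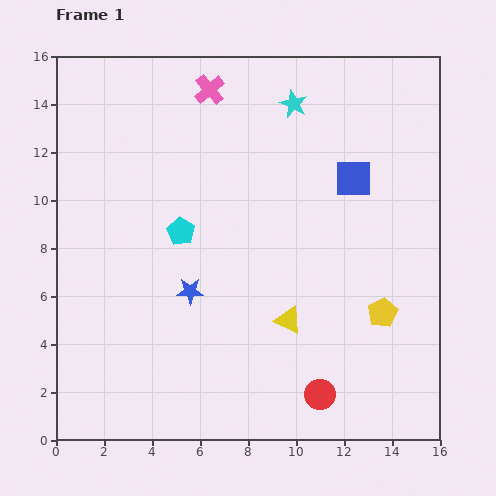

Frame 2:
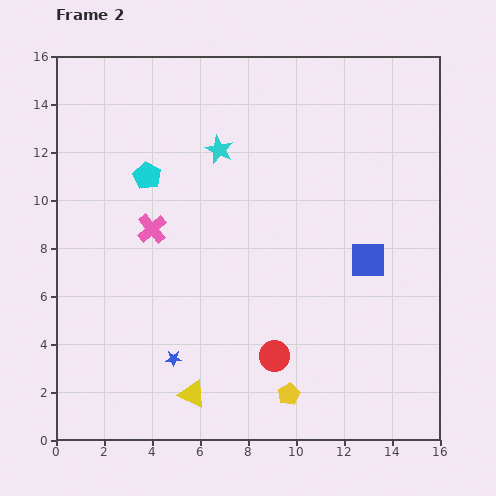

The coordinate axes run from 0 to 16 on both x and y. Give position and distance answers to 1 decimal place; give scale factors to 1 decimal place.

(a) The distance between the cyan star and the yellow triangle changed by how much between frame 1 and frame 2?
+1.3

Distance in frame 1: 9.0. Distance in frame 2: 10.3.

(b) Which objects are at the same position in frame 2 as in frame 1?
none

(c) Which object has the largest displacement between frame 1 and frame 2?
the pink cross

(moved 6.3; next 5.2)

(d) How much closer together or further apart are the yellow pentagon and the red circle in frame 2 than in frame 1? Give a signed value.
-2.6

Distance in frame 1: 4.3. Distance in frame 2: 1.7.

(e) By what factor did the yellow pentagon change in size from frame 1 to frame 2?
0.7×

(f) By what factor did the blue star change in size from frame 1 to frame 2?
0.6×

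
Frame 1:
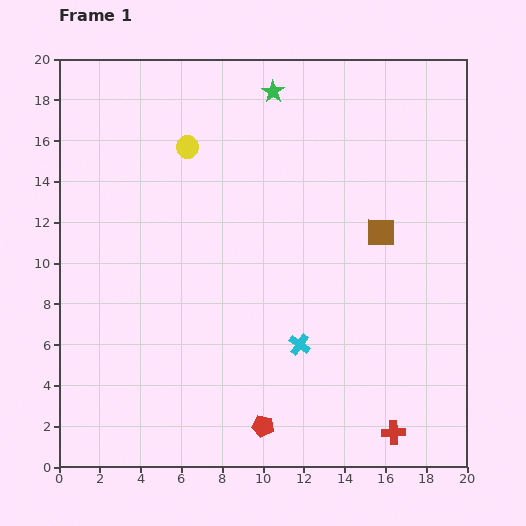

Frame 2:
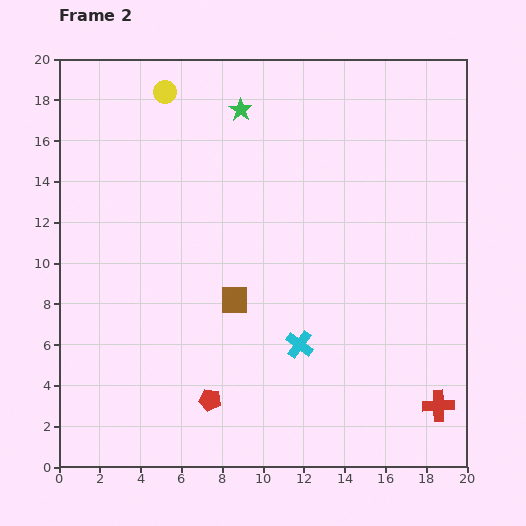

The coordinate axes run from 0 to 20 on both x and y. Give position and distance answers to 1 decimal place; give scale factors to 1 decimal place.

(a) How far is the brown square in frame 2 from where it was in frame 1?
7.9

The brown square moved from (15.8, 11.5) to (8.6, 8.2), a distance of √(7.2² + 3.3²) ≈ 7.9.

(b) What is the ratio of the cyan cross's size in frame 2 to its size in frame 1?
1.3×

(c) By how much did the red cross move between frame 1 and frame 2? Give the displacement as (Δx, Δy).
(2.2, 1.3)

The red cross was at (16.4, 1.7) in frame 1 and (18.6, 3.0) in frame 2.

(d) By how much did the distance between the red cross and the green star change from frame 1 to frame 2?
-0.3

Distance in frame 1: 17.7. Distance in frame 2: 17.4.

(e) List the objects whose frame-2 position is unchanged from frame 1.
the cyan cross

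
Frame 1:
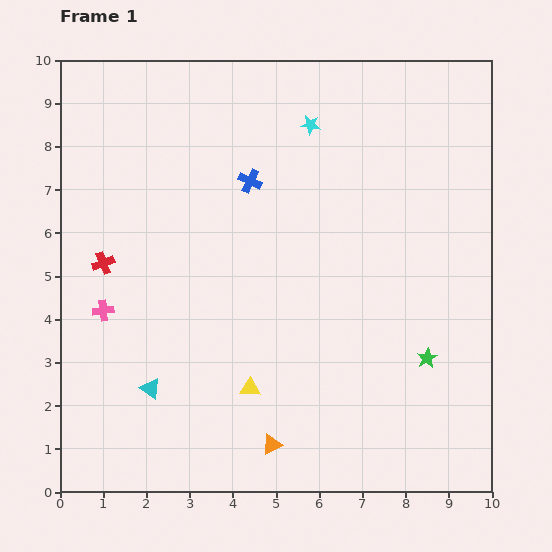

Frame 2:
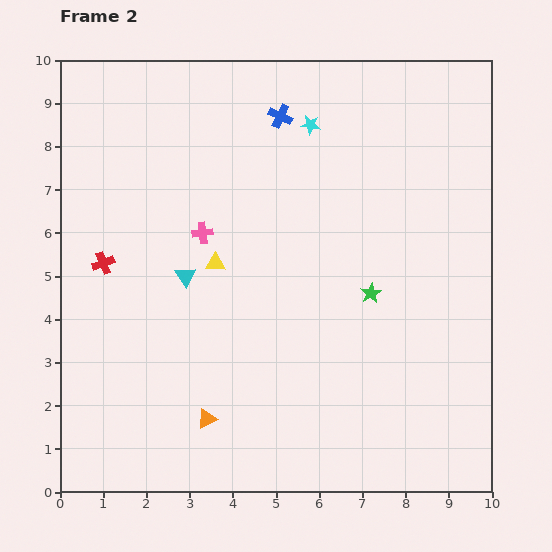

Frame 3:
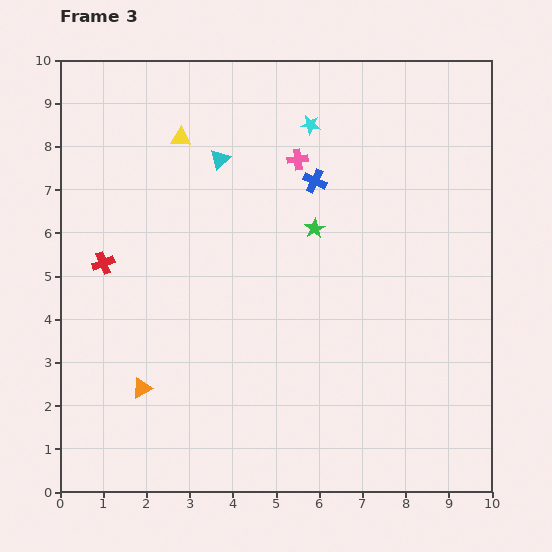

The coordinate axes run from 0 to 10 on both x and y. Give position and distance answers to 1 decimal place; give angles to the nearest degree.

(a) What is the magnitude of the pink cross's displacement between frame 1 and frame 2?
2.9

The pink cross moved from (1.0, 4.2) to (3.3, 6.0), a distance of √(2.3² + 1.8²) ≈ 2.9.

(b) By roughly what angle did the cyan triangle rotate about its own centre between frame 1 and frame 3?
43° clockwise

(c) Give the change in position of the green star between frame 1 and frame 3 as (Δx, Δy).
(-2.6, 3.0)

The green star was at (8.5, 3.1) in frame 1 and (5.9, 6.1) in frame 3.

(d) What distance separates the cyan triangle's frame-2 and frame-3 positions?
2.8

The cyan triangle moved from (2.9, 5.0) to (3.7, 7.7), a distance of √(0.8² + 2.7²) ≈ 2.8.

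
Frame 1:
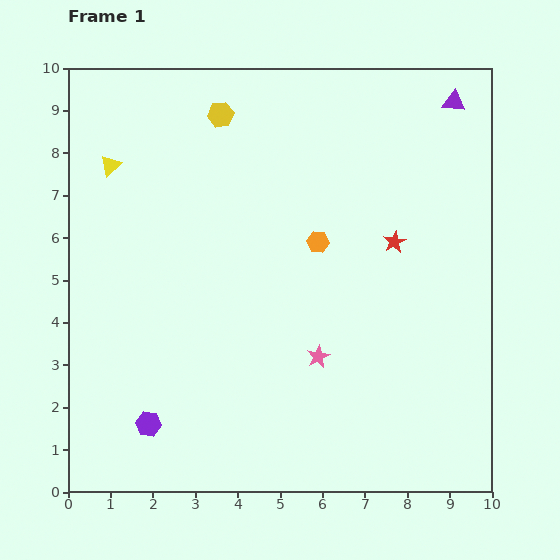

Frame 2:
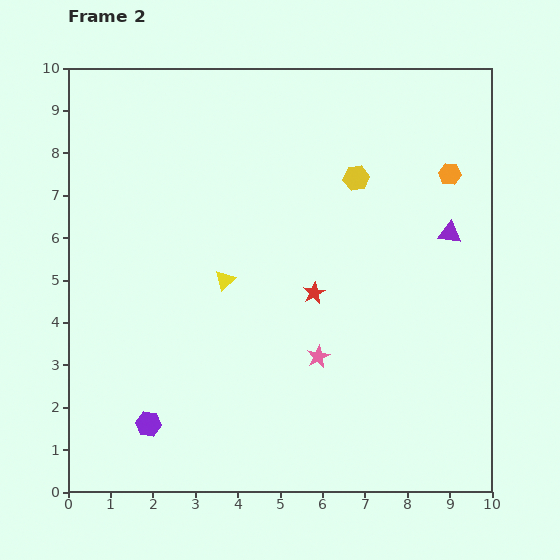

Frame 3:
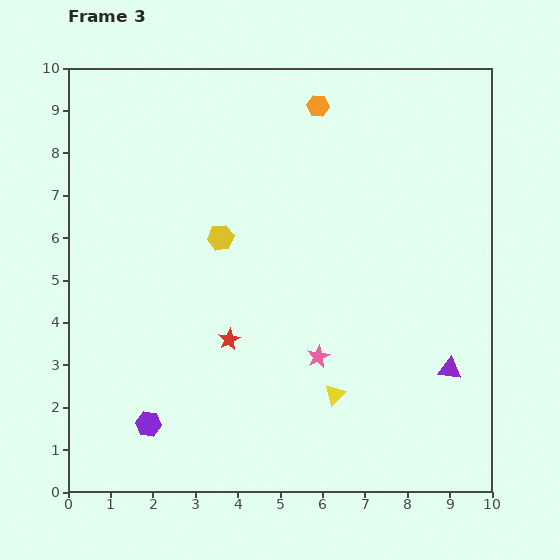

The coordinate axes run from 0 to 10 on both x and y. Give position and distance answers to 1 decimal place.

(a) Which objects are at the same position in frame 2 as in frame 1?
the pink star, the purple hexagon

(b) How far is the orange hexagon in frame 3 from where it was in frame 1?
3.2

The orange hexagon moved from (5.9, 5.9) to (5.9, 9.1), a distance of √(0.0² + 3.2²) ≈ 3.2.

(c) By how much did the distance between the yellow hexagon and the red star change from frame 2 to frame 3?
-0.5

Distance in frame 2: 2.9. Distance in frame 3: 2.4.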